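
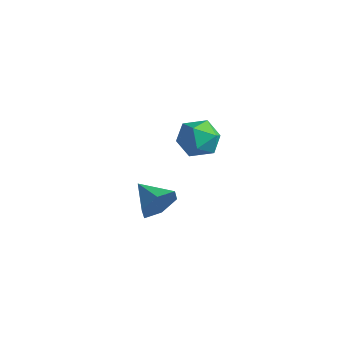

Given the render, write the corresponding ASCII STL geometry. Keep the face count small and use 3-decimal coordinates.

solid 
facet normal 0.926 0.019 -0.378
outer loop
vertex 2.183 -2.797 2.538
vertex 1.946 -2.53 1.971
vertex 2.143 -2.132 2.473
endloop
endfacet
facet normal -0.120 0.089 0.989
outer loop
vertex 2.183 -2.797 2.538
vertex 2.143 -2.132 2.473
vertex 0.974 -2.55 2.369
endloop
endfacet
facet normal 0.926 0.019 -0.378
outer loop
vertex 2.143 -2.132 2.473
vertex 1.946 -2.53 1.971
vertex 1.906 -1.864 1.906
endloop
endfacet
facet normal -0.329 0.793 0.512
outer loop
vertex 2.143 -2.132 2.473
vertex 1.906 -1.864 1.906
vertex 0.974 -2.55 2.369
endloop
endfacet
facet normal 0.925 0.019 -0.379
outer loop
vertex 1.906 -1.864 1.906
vertex 1.946 -2.53 1.971
vertex 1.709 -2.263 1.405
endloop
endfacet
facet normal -0.657 0.694 -0.294
outer loop
vertex 1.906 -1.864 1.906
vertex 1.709 -2.263 1.405
vertex 0.974 -2.55 2.369
endloop
endfacet
facet normal 0.925 0.019 -0.379
outer loop
vertex 1.709 -2.263 1.405
vertex 1.946 -2.53 1.971
vertex 1.749 -2.928 1.47
endloop
endfacet
facet normal -0.775 -0.107 -0.623
outer loop
vertex 1.709 -2.263 1.405
vertex 1.749 -2.928 1.47
vertex 0.974 -2.55 2.369
endloop
endfacet
facet normal 0.925 0.019 -0.379
outer loop
vertex 1.749 -2.928 1.47
vertex 1.946 -2.53 1.971
vertex 1.986 -3.196 2.036
endloop
endfacet
facet normal -0.566 -0.811 -0.147
outer loop
vertex 1.749 -2.928 1.47
vertex 1.986 -3.196 2.036
vertex 0.974 -2.55 2.369
endloop
endfacet
facet normal 0.926 0.019 -0.378
outer loop
vertex 1.986 -3.196 2.036
vertex 1.946 -2.53 1.971
vertex 2.183 -2.797 2.538
endloop
endfacet
facet normal -0.238 -0.713 0.660
outer loop
vertex 1.986 -3.196 2.036
vertex 2.183 -2.797 2.538
vertex 0.974 -2.55 2.369
endloop
endfacet
facet normal -0.994 0.090 0.056
outer loop
vertex -1.268 0.845 1.752
vertex -1.22 0.895 2.526
vertex -1.186 1.54 2.092
endloop
endfacet
facet normal -0.748 0.361 -0.557
outer loop
vertex -1.268 0.845 1.752
vertex -1.186 1.54 2.092
vertex -0.786 1.373 1.446
endloop
endfacet
facet normal -0.402 -0.156 -0.902
outer loop
vertex -1.268 0.845 1.752
vertex -0.786 1.373 1.446
vertex -0.573 0.626 1.48
endloop
endfacet
facet normal -0.433 -0.747 -0.505
outer loop
vertex -1.268 0.845 1.752
vertex -0.573 0.626 1.48
vertex -0.841 0.33 2.148
endloop
endfacet
facet normal -0.799 -0.595 0.088
outer loop
vertex -1.268 0.845 1.752
vertex -0.841 0.33 2.148
vertex -1.22 0.895 2.526
endloop
endfacet
facet normal -0.278 0.874 -0.398
outer loop
vertex -0.786 1.373 1.446
vertex -1.186 1.54 2.092
vertex -0.439 1.75 2.032
endloop
endfacet
facet normal -0.676 0.436 0.594
outer loop
vertex -1.186 1.54 2.092
vertex -1.22 0.895 2.526
vertex -0.707 1.454 2.7
endloop
endfacet
facet normal -0.359 -0.673 0.646
outer loop
vertex -1.22 0.895 2.526
vertex -0.841 0.33 2.148
vertex -0.494 0.707 2.734
endloop
endfacet
facet normal 0.233 -0.920 -0.314
outer loop
vertex -0.841 0.33 2.148
vertex -0.573 0.626 1.48
vertex -0.094 0.54 2.088
endloop
endfacet
facet normal 0.284 0.037 -0.958
outer loop
vertex -0.573 0.626 1.48
vertex -0.786 1.373 1.446
vertex -0.06 1.185 1.654
endloop
endfacet
facet normal 0.433 0.747 0.505
outer loop
vertex -0.012 1.235 2.428
vertex -0.439 1.75 2.032
vertex -0.707 1.454 2.7
endloop
endfacet
facet normal 0.402 0.156 0.902
outer loop
vertex -0.012 1.235 2.428
vertex -0.707 1.454 2.7
vertex -0.494 0.707 2.734
endloop
endfacet
facet normal 0.748 -0.361 0.557
outer loop
vertex -0.012 1.235 2.428
vertex -0.494 0.707 2.734
vertex -0.094 0.54 2.088
endloop
endfacet
facet normal 0.994 -0.090 -0.056
outer loop
vertex -0.012 1.235 2.428
vertex -0.094 0.54 2.088
vertex -0.06 1.185 1.654
endloop
endfacet
facet normal 0.799 0.595 -0.088
outer loop
vertex -0.012 1.235 2.428
vertex -0.06 1.185 1.654
vertex -0.439 1.75 2.032
endloop
endfacet
facet normal -0.233 0.920 0.314
outer loop
vertex -0.707 1.454 2.7
vertex -0.439 1.75 2.032
vertex -1.186 1.54 2.092
endloop
endfacet
facet normal -0.284 -0.037 0.958
outer loop
vertex -0.494 0.707 2.734
vertex -0.707 1.454 2.7
vertex -1.22 0.895 2.526
endloop
endfacet
facet normal 0.278 -0.874 0.398
outer loop
vertex -0.094 0.54 2.088
vertex -0.494 0.707 2.734
vertex -0.841 0.33 2.148
endloop
endfacet
facet normal 0.676 -0.436 -0.594
outer loop
vertex -0.06 1.185 1.654
vertex -0.094 0.54 2.088
vertex -0.573 0.626 1.48
endloop
endfacet
facet normal 0.359 0.673 -0.646
outer loop
vertex -0.439 1.75 2.032
vertex -0.06 1.185 1.654
vertex -0.786 1.373 1.446
endloop
endfacet

endsolid


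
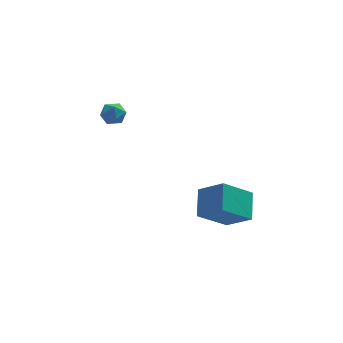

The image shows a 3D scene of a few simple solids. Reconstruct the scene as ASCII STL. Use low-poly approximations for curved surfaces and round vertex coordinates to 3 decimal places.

solid 
facet normal -0.736 -0.316 0.599
outer loop
vertex 2.173 -2.261 2.069
vertex 1.098 -1.479 1.161
vertex 1.993 -3.565 1.159
endloop
endfacet
facet normal 0.668 -0.486 0.564
outer loop
vertex 3.442 -2.941 -0.021
vertex 2.173 -2.261 2.069
vertex 1.993 -3.565 1.159
endloop
endfacet
facet normal -0.736 -0.316 0.599
outer loop
vertex 1.993 -3.565 1.159
vertex 1.098 -1.479 1.161
vertex 0.918 -2.782 0.251
endloop
endfacet
facet normal -0.113 -0.815 -0.569
outer loop
vertex 0.918 -2.782 0.251
vertex 3.442 -2.941 -0.021
vertex 1.993 -3.565 1.159
endloop
endfacet
facet normal 0.112 0.815 0.569
outer loop
vertex 2.173 -2.261 2.069
vertex 2.547 -0.855 -0.019
vertex 1.098 -1.479 1.161
endloop
endfacet
facet normal 0.668 -0.486 0.564
outer loop
vertex 3.622 -1.638 0.889
vertex 2.173 -2.261 2.069
vertex 3.442 -2.941 -0.021
endloop
endfacet
facet normal 0.113 0.815 0.569
outer loop
vertex 3.622 -1.638 0.889
vertex 2.547 -0.855 -0.019
vertex 2.173 -2.261 2.069
endloop
endfacet
facet normal -0.668 0.486 -0.564
outer loop
vertex 1.098 -1.479 1.161
vertex 2.547 -0.855 -0.019
vertex 0.918 -2.782 0.251
endloop
endfacet
facet normal -0.113 -0.815 -0.569
outer loop
vertex 2.367 -2.159 -0.929
vertex 3.442 -2.941 -0.021
vertex 0.918 -2.782 0.251
endloop
endfacet
facet normal -0.668 0.486 -0.564
outer loop
vertex 0.918 -2.782 0.251
vertex 2.547 -0.855 -0.019
vertex 2.367 -2.159 -0.929
endloop
endfacet
facet normal 0.736 0.316 -0.599
outer loop
vertex 2.367 -2.159 -0.929
vertex 3.622 -1.638 0.889
vertex 3.442 -2.941 -0.021
endloop
endfacet
facet normal 0.736 0.316 -0.599
outer loop
vertex 2.547 -0.855 -0.019
vertex 3.622 -1.638 0.889
vertex 2.367 -2.159 -0.929
endloop
endfacet
facet normal -0.531 -0.182 0.827
outer loop
vertex -2.919 3.977 3.79
vertex -3.068 3.31 3.548
vertex -2.477 3.426 3.953
endloop
endfacet
facet normal -0.004 0.281 0.960
outer loop
vertex -2.919 3.977 3.79
vertex -2.477 3.426 3.953
vertex -2.2 4.069 3.766
endloop
endfacet
facet normal -0.090 0.844 0.529
outer loop
vertex -2.919 3.977 3.79
vertex -2.2 4.069 3.766
vertex -2.619 4.351 3.245
endloop
endfacet
facet normal -0.671 0.730 0.132
outer loop
vertex -2.919 3.977 3.79
vertex -2.619 4.351 3.245
vertex -3.156 3.882 3.111
endloop
endfacet
facet normal -0.944 0.096 0.316
outer loop
vertex -2.919 3.977 3.79
vertex -3.156 3.882 3.111
vertex -3.068 3.31 3.548
endloop
endfacet
facet normal 0.613 -0.035 0.789
outer loop
vertex -2.2 4.069 3.766
vertex -2.477 3.426 3.953
vertex -1.904 3.458 3.509
endloop
endfacet
facet normal -0.241 -0.781 0.576
outer loop
vertex -2.477 3.426 3.953
vertex -3.068 3.31 3.548
vertex -2.441 2.989 3.375
endloop
endfacet
facet normal -0.908 -0.333 -0.253
outer loop
vertex -3.068 3.31 3.548
vertex -3.156 3.882 3.111
vertex -2.86 3.271 2.854
endloop
endfacet
facet normal -0.466 0.691 -0.552
outer loop
vertex -3.156 3.882 3.111
vertex -2.619 4.351 3.245
vertex -2.583 3.914 2.667
endloop
endfacet
facet normal 0.474 0.876 0.093
outer loop
vertex -2.619 4.351 3.245
vertex -2.2 4.069 3.766
vertex -1.992 4.03 3.072
endloop
endfacet
facet normal 0.671 -0.730 -0.132
outer loop
vertex -2.141 3.363 2.83
vertex -1.904 3.458 3.509
vertex -2.441 2.989 3.375
endloop
endfacet
facet normal 0.090 -0.844 -0.529
outer loop
vertex -2.141 3.363 2.83
vertex -2.441 2.989 3.375
vertex -2.86 3.271 2.854
endloop
endfacet
facet normal 0.004 -0.281 -0.960
outer loop
vertex -2.141 3.363 2.83
vertex -2.86 3.271 2.854
vertex -2.583 3.914 2.667
endloop
endfacet
facet normal 0.531 0.182 -0.827
outer loop
vertex -2.141 3.363 2.83
vertex -2.583 3.914 2.667
vertex -1.992 4.03 3.072
endloop
endfacet
facet normal 0.944 -0.096 -0.316
outer loop
vertex -2.141 3.363 2.83
vertex -1.992 4.03 3.072
vertex -1.904 3.458 3.509
endloop
endfacet
facet normal 0.466 -0.691 0.552
outer loop
vertex -2.441 2.989 3.375
vertex -1.904 3.458 3.509
vertex -2.477 3.426 3.953
endloop
endfacet
facet normal -0.474 -0.876 -0.093
outer loop
vertex -2.86 3.271 2.854
vertex -2.441 2.989 3.375
vertex -3.068 3.31 3.548
endloop
endfacet
facet normal -0.613 0.035 -0.789
outer loop
vertex -2.583 3.914 2.667
vertex -2.86 3.271 2.854
vertex -3.156 3.882 3.111
endloop
endfacet
facet normal 0.241 0.781 -0.576
outer loop
vertex -1.992 4.03 3.072
vertex -2.583 3.914 2.667
vertex -2.619 4.351 3.245
endloop
endfacet
facet normal 0.908 0.333 0.253
outer loop
vertex -1.904 3.458 3.509
vertex -1.992 4.03 3.072
vertex -2.2 4.069 3.766
endloop
endfacet

endsolid


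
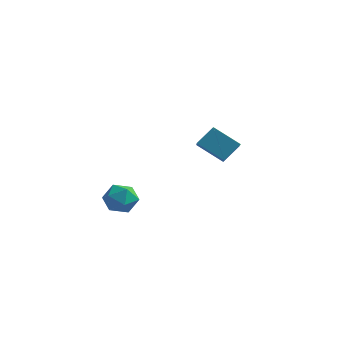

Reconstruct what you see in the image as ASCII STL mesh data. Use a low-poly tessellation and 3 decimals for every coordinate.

solid 
facet normal -0.887 0.263 -0.380
outer loop
vertex -1.272 -3.828 0.624
vertex -1.779 -4.287 1.49
vertex -1.479 -3.226 1.525
endloop
endfacet
facet normal -0.379 0.727 -0.573
outer loop
vertex -1.272 -3.828 0.624
vertex -1.479 -3.226 1.525
vertex -0.509 -3.128 1.007
endloop
endfacet
facet normal 0.127 0.366 -0.922
outer loop
vertex -1.272 -3.828 0.624
vertex -0.509 -3.128 1.007
vertex -0.21 -4.129 0.651
endloop
endfacet
facet normal -0.067 -0.321 -0.945
outer loop
vertex -1.272 -3.828 0.624
vertex -0.21 -4.129 0.651
vertex -0.995 -4.846 0.95
endloop
endfacet
facet normal -0.694 -0.384 -0.610
outer loop
vertex -1.272 -3.828 0.624
vertex -0.995 -4.846 0.95
vertex -1.779 -4.287 1.49
endloop
endfacet
facet normal -0.090 0.996 0.021
outer loop
vertex -0.509 -3.128 1.007
vertex -1.479 -3.226 1.525
vertex -0.545 -3.154 2.11
endloop
endfacet
facet normal -0.910 0.246 0.333
outer loop
vertex -1.479 -3.226 1.525
vertex -1.779 -4.287 1.49
vertex -1.33 -3.871 2.409
endloop
endfacet
facet normal -0.598 -0.801 -0.038
outer loop
vertex -1.779 -4.287 1.49
vertex -0.995 -4.846 0.95
vertex -1.031 -4.872 2.053
endloop
endfacet
facet normal 0.417 -0.699 -0.580
outer loop
vertex -0.995 -4.846 0.95
vertex -0.21 -4.129 0.651
vertex -0.061 -4.774 1.535
endloop
endfacet
facet normal 0.731 0.412 -0.544
outer loop
vertex -0.21 -4.129 0.651
vertex -0.509 -3.128 1.007
vertex 0.239 -3.713 1.57
endloop
endfacet
facet normal 0.067 0.321 0.945
outer loop
vertex -0.268 -4.172 2.436
vertex -0.545 -3.154 2.11
vertex -1.33 -3.871 2.409
endloop
endfacet
facet normal -0.127 -0.366 0.922
outer loop
vertex -0.268 -4.172 2.436
vertex -1.33 -3.871 2.409
vertex -1.031 -4.872 2.053
endloop
endfacet
facet normal 0.379 -0.727 0.573
outer loop
vertex -0.268 -4.172 2.436
vertex -1.031 -4.872 2.053
vertex -0.061 -4.774 1.535
endloop
endfacet
facet normal 0.887 -0.263 0.380
outer loop
vertex -0.268 -4.172 2.436
vertex -0.061 -4.774 1.535
vertex 0.239 -3.713 1.57
endloop
endfacet
facet normal 0.694 0.384 0.610
outer loop
vertex -0.268 -4.172 2.436
vertex 0.239 -3.713 1.57
vertex -0.545 -3.154 2.11
endloop
endfacet
facet normal -0.417 0.699 0.580
outer loop
vertex -1.33 -3.871 2.409
vertex -0.545 -3.154 2.11
vertex -1.479 -3.226 1.525
endloop
endfacet
facet normal -0.731 -0.412 0.544
outer loop
vertex -1.031 -4.872 2.053
vertex -1.33 -3.871 2.409
vertex -1.779 -4.287 1.49
endloop
endfacet
facet normal 0.090 -0.996 -0.021
outer loop
vertex -0.061 -4.774 1.535
vertex -1.031 -4.872 2.053
vertex -0.995 -4.846 0.95
endloop
endfacet
facet normal 0.910 -0.246 -0.333
outer loop
vertex 0.239 -3.713 1.57
vertex -0.061 -4.774 1.535
vertex -0.21 -4.129 0.651
endloop
endfacet
facet normal 0.598 0.801 0.038
outer loop
vertex -0.545 -3.154 2.11
vertex 0.239 -3.713 1.57
vertex -0.509 -3.128 1.007
endloop
endfacet
facet normal -0.373 -0.624 -0.687
outer loop
vertex 2.357 2.185 2.7
vertex 0.73 1.945 3.802
vertex 1.591 3.559 1.868
endloop
endfacet
facet normal 0.822 0.121 -0.556
outer loop
vertex 2.15 4.495 2.898
vertex 2.357 2.185 2.7
vertex 1.591 3.559 1.868
endloop
endfacet
facet normal -0.373 -0.624 -0.687
outer loop
vertex 1.591 3.559 1.868
vertex 0.73 1.945 3.802
vertex -0.037 3.319 2.97
endloop
endfacet
facet normal -0.430 0.772 -0.468
outer loop
vertex -0.037 3.319 2.97
vertex 2.15 4.495 2.898
vertex 1.591 3.559 1.868
endloop
endfacet
facet normal 0.431 -0.772 0.468
outer loop
vertex 2.357 2.185 2.7
vertex 1.289 2.881 4.832
vertex 0.73 1.945 3.802
endloop
endfacet
facet normal 0.822 0.121 -0.557
outer loop
vertex 2.917 3.121 3.73
vertex 2.357 2.185 2.7
vertex 2.15 4.495 2.898
endloop
endfacet
facet normal 0.430 -0.772 0.468
outer loop
vertex 2.917 3.121 3.73
vertex 1.289 2.881 4.832
vertex 2.357 2.185 2.7
endloop
endfacet
facet normal -0.822 -0.122 0.557
outer loop
vertex 0.73 1.945 3.802
vertex 1.289 2.881 4.832
vertex -0.037 3.319 2.97
endloop
endfacet
facet normal -0.431 0.772 -0.468
outer loop
vertex 0.523 4.255 4.0
vertex 2.15 4.495 2.898
vertex -0.037 3.319 2.97
endloop
endfacet
facet normal -0.822 -0.121 0.557
outer loop
vertex -0.037 3.319 2.97
vertex 1.289 2.881 4.832
vertex 0.523 4.255 4.0
endloop
endfacet
facet normal 0.373 0.624 0.687
outer loop
vertex 0.523 4.255 4.0
vertex 2.917 3.121 3.73
vertex 2.15 4.495 2.898
endloop
endfacet
facet normal 0.373 0.624 0.687
outer loop
vertex 1.289 2.881 4.832
vertex 2.917 3.121 3.73
vertex 0.523 4.255 4.0
endloop
endfacet

endsolid


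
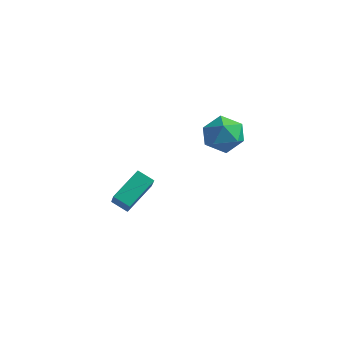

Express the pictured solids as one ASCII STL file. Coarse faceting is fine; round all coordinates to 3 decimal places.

solid 
facet normal -0.964 -0.249 -0.095
outer loop
vertex 2.681 -2.598 2.766
vertex 2.981 -3.557 2.235
vertex 2.866 -3.545 3.365
endloop
endfacet
facet normal -0.858 0.144 0.493
outer loop
vertex 2.681 -2.598 2.766
vertex 2.866 -3.545 3.365
vertex 3.252 -2.547 3.746
endloop
endfacet
facet normal -0.572 0.766 0.293
outer loop
vertex 2.681 -2.598 2.766
vertex 3.252 -2.547 3.746
vertex 3.604 -1.942 2.852
endloop
endfacet
facet normal -0.500 0.759 -0.417
outer loop
vertex 2.681 -2.598 2.766
vertex 3.604 -1.942 2.852
vertex 3.436 -2.566 1.918
endloop
endfacet
facet normal -0.743 0.131 -0.656
outer loop
vertex 2.681 -2.598 2.766
vertex 3.436 -2.566 1.918
vertex 2.981 -3.557 2.235
endloop
endfacet
facet normal -0.384 -0.196 0.902
outer loop
vertex 3.252 -2.547 3.746
vertex 2.866 -3.545 3.365
vertex 3.904 -3.474 3.822
endloop
endfacet
facet normal -0.554 -0.831 -0.048
outer loop
vertex 2.866 -3.545 3.365
vertex 2.981 -3.557 2.235
vertex 3.736 -4.098 2.888
endloop
endfacet
facet normal -0.196 -0.216 -0.957
outer loop
vertex 2.981 -3.557 2.235
vertex 3.436 -2.566 1.918
vertex 4.088 -3.493 1.994
endloop
endfacet
facet normal 0.196 0.799 -0.569
outer loop
vertex 3.436 -2.566 1.918
vertex 3.604 -1.942 2.852
vertex 4.474 -2.495 2.375
endloop
endfacet
facet normal 0.079 0.811 0.580
outer loop
vertex 3.604 -1.942 2.852
vertex 3.252 -2.547 3.746
vertex 4.359 -2.483 3.505
endloop
endfacet
facet normal 0.500 -0.759 0.417
outer loop
vertex 4.659 -3.442 2.974
vertex 3.904 -3.474 3.822
vertex 3.736 -4.098 2.888
endloop
endfacet
facet normal 0.572 -0.766 -0.293
outer loop
vertex 4.659 -3.442 2.974
vertex 3.736 -4.098 2.888
vertex 4.088 -3.493 1.994
endloop
endfacet
facet normal 0.858 -0.144 -0.493
outer loop
vertex 4.659 -3.442 2.974
vertex 4.088 -3.493 1.994
vertex 4.474 -2.495 2.375
endloop
endfacet
facet normal 0.964 0.249 0.095
outer loop
vertex 4.659 -3.442 2.974
vertex 4.474 -2.495 2.375
vertex 4.359 -2.483 3.505
endloop
endfacet
facet normal 0.743 -0.131 0.656
outer loop
vertex 4.659 -3.442 2.974
vertex 4.359 -2.483 3.505
vertex 3.904 -3.474 3.822
endloop
endfacet
facet normal -0.196 -0.799 0.569
outer loop
vertex 3.736 -4.098 2.888
vertex 3.904 -3.474 3.822
vertex 2.866 -3.545 3.365
endloop
endfacet
facet normal -0.079 -0.811 -0.580
outer loop
vertex 4.088 -3.493 1.994
vertex 3.736 -4.098 2.888
vertex 2.981 -3.557 2.235
endloop
endfacet
facet normal 0.384 0.196 -0.902
outer loop
vertex 4.474 -2.495 2.375
vertex 4.088 -3.493 1.994
vertex 3.436 -2.566 1.918
endloop
endfacet
facet normal 0.554 0.831 0.048
outer loop
vertex 4.359 -2.483 3.505
vertex 4.474 -2.495 2.375
vertex 3.604 -1.942 2.852
endloop
endfacet
facet normal 0.196 0.216 0.957
outer loop
vertex 3.904 -3.474 3.822
vertex 4.359 -2.483 3.505
vertex 3.252 -2.547 3.746
endloop
endfacet
facet normal -0.893 -0.057 0.446
outer loop
vertex -1.476 -4.584 -2.527
vertex -1.098 -2.902 -1.555
vertex -2.135 -3.736 -3.74
endloop
endfacet
facet normal -0.190 -0.850 -0.491
outer loop
vertex -1.242 -3.678 -4.185
vertex -1.476 -4.584 -2.527
vertex -2.135 -3.736 -3.74
endloop
endfacet
facet normal -0.893 -0.058 0.446
outer loop
vertex -2.135 -3.736 -3.74
vertex -1.098 -2.902 -1.555
vertex -1.758 -2.053 -2.767
endloop
endfacet
facet normal -0.407 0.524 -0.748
outer loop
vertex -1.758 -2.053 -2.767
vertex -1.242 -3.678 -4.185
vertex -2.135 -3.736 -3.74
endloop
endfacet
facet normal 0.407 -0.524 0.748
outer loop
vertex -1.476 -4.584 -2.527
vertex -0.205 -2.844 -2.0
vertex -1.098 -2.902 -1.555
endloop
endfacet
facet normal -0.191 -0.850 -0.491
outer loop
vertex -0.582 -4.527 -2.973
vertex -1.476 -4.584 -2.527
vertex -1.242 -3.678 -4.185
endloop
endfacet
facet normal 0.407 -0.524 0.748
outer loop
vertex -0.582 -4.527 -2.973
vertex -0.205 -2.844 -2.0
vertex -1.476 -4.584 -2.527
endloop
endfacet
facet normal 0.190 0.850 0.492
outer loop
vertex -1.098 -2.902 -1.555
vertex -0.205 -2.844 -2.0
vertex -1.758 -2.053 -2.767
endloop
endfacet
facet normal -0.407 0.524 -0.748
outer loop
vertex -0.864 -1.996 -3.213
vertex -1.242 -3.678 -4.185
vertex -1.758 -2.053 -2.767
endloop
endfacet
facet normal 0.191 0.850 0.491
outer loop
vertex -1.758 -2.053 -2.767
vertex -0.205 -2.844 -2.0
vertex -0.864 -1.996 -3.213
endloop
endfacet
facet normal 0.893 0.057 -0.446
outer loop
vertex -0.864 -1.996 -3.213
vertex -0.582 -4.527 -2.973
vertex -1.242 -3.678 -4.185
endloop
endfacet
facet normal 0.894 0.057 -0.445
outer loop
vertex -0.205 -2.844 -2.0
vertex -0.582 -4.527 -2.973
vertex -0.864 -1.996 -3.213
endloop
endfacet

endsolid


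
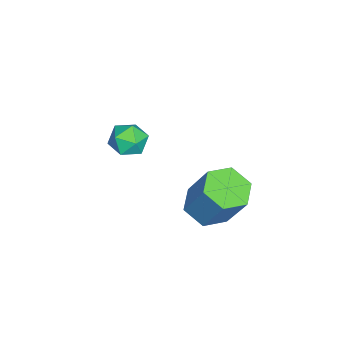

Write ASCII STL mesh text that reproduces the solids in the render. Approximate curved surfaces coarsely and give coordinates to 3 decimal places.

solid 
facet normal -0.265 -0.406 -0.875
outer loop
vertex 4.074 -0.021 0.473
vertex 3.445 0.763 0.3
vertex 4.414 0.808 -0.015
endloop
endfacet
facet normal 0.905 -0.418 -0.080
outer loop
vertex 4.074 -0.021 0.473
vertex 4.414 0.808 -0.015
vertex 4.644 0.852 2.354
endloop
endfacet
facet normal 0.905 -0.418 -0.080
outer loop
vertex 4.644 0.852 2.354
vertex 4.414 0.808 -0.015
vertex 4.984 1.681 1.866
endloop
endfacet
facet normal 0.265 0.406 0.875
outer loop
vertex 4.644 0.852 2.354
vertex 4.984 1.681 1.866
vertex 4.015 1.637 2.18
endloop
endfacet
facet normal -0.265 -0.406 -0.875
outer loop
vertex 4.414 0.808 -0.015
vertex 3.445 0.763 0.3
vertex 3.786 1.592 -0.188
endloop
endfacet
facet normal 0.742 0.494 -0.454
outer loop
vertex 4.414 0.808 -0.015
vertex 3.786 1.592 -0.188
vertex 4.984 1.681 1.866
endloop
endfacet
facet normal 0.742 0.493 -0.454
outer loop
vertex 4.984 1.681 1.866
vertex 3.786 1.592 -0.188
vertex 4.356 2.465 1.692
endloop
endfacet
facet normal 0.265 0.406 0.874
outer loop
vertex 4.984 1.681 1.866
vertex 4.356 2.465 1.692
vertex 4.015 1.637 2.18
endloop
endfacet
facet normal -0.265 -0.406 -0.875
outer loop
vertex 3.786 1.592 -0.188
vertex 3.445 0.763 0.3
vertex 2.816 1.548 0.126
endloop
endfacet
facet normal -0.163 0.913 -0.375
outer loop
vertex 3.786 1.592 -0.188
vertex 2.816 1.548 0.126
vertex 4.356 2.465 1.692
endloop
endfacet
facet normal -0.163 0.913 -0.374
outer loop
vertex 4.356 2.465 1.692
vertex 2.816 1.548 0.126
vertex 3.386 2.421 2.007
endloop
endfacet
facet normal 0.266 0.406 0.874
outer loop
vertex 4.356 2.465 1.692
vertex 3.386 2.421 2.007
vertex 4.015 1.637 2.18
endloop
endfacet
facet normal -0.265 -0.406 -0.875
outer loop
vertex 2.816 1.548 0.126
vertex 3.445 0.763 0.3
vertex 2.476 0.719 0.614
endloop
endfacet
facet normal -0.905 0.418 0.080
outer loop
vertex 2.816 1.548 0.126
vertex 2.476 0.719 0.614
vertex 3.386 2.421 2.007
endloop
endfacet
facet normal -0.905 0.418 0.080
outer loop
vertex 3.386 2.421 2.007
vertex 2.476 0.719 0.614
vertex 3.046 1.592 2.495
endloop
endfacet
facet normal 0.265 0.406 0.875
outer loop
vertex 3.386 2.421 2.007
vertex 3.046 1.592 2.495
vertex 4.015 1.637 2.18
endloop
endfacet
facet normal -0.265 -0.406 -0.874
outer loop
vertex 2.476 0.719 0.614
vertex 3.445 0.763 0.3
vertex 3.104 -0.065 0.788
endloop
endfacet
facet normal -0.742 -0.494 0.454
outer loop
vertex 2.476 0.719 0.614
vertex 3.104 -0.065 0.788
vertex 3.046 1.592 2.495
endloop
endfacet
facet normal -0.742 -0.494 0.454
outer loop
vertex 3.046 1.592 2.495
vertex 3.104 -0.065 0.788
vertex 3.674 0.808 2.668
endloop
endfacet
facet normal 0.265 0.406 0.875
outer loop
vertex 3.046 1.592 2.495
vertex 3.674 0.808 2.668
vertex 4.015 1.637 2.18
endloop
endfacet
facet normal -0.266 -0.406 -0.874
outer loop
vertex 3.104 -0.065 0.788
vertex 3.445 0.763 0.3
vertex 4.074 -0.021 0.473
endloop
endfacet
facet normal 0.163 -0.913 0.374
outer loop
vertex 3.104 -0.065 0.788
vertex 4.074 -0.021 0.473
vertex 3.674 0.808 2.668
endloop
endfacet
facet normal 0.163 -0.913 0.374
outer loop
vertex 3.674 0.808 2.668
vertex 4.074 -0.021 0.473
vertex 4.644 0.852 2.354
endloop
endfacet
facet normal 0.265 0.406 0.875
outer loop
vertex 3.674 0.808 2.668
vertex 4.644 0.852 2.354
vertex 4.015 1.637 2.18
endloop
endfacet
facet normal -0.573 0.520 0.633
outer loop
vertex -0.192 -2.409 0.527
vertex -0.765 -3.093 0.57
vertex -0.084 -3.044 1.146
endloop
endfacet
facet normal 0.112 0.703 0.702
outer loop
vertex -0.192 -2.409 0.527
vertex -0.084 -3.044 1.146
vertex 0.625 -2.721 0.709
endloop
endfacet
facet normal 0.343 0.937 0.068
outer loop
vertex -0.192 -2.409 0.527
vertex 0.625 -2.721 0.709
vertex 0.382 -2.571 -0.138
endloop
endfacet
facet normal -0.201 0.898 -0.392
outer loop
vertex -0.192 -2.409 0.527
vertex 0.382 -2.571 -0.138
vertex -0.477 -2.801 -0.224
endloop
endfacet
facet normal -0.767 0.640 -0.043
outer loop
vertex -0.192 -2.409 0.527
vertex -0.477 -2.801 -0.224
vertex -0.765 -3.093 0.57
endloop
endfacet
facet normal 0.482 0.116 0.868
outer loop
vertex 0.625 -2.721 0.709
vertex -0.084 -3.044 1.146
vertex 0.557 -3.599 0.864
endloop
endfacet
facet normal -0.628 -0.181 0.757
outer loop
vertex -0.084 -3.044 1.146
vertex -0.765 -3.093 0.57
vertex -0.302 -3.829 0.778
endloop
endfacet
facet normal -0.942 0.014 -0.337
outer loop
vertex -0.765 -3.093 0.57
vertex -0.477 -2.801 -0.224
vertex -0.545 -3.679 -0.069
endloop
endfacet
facet normal -0.025 0.430 -0.903
outer loop
vertex -0.477 -2.801 -0.224
vertex 0.382 -2.571 -0.138
vertex 0.164 -3.356 -0.506
endloop
endfacet
facet normal 0.855 0.493 -0.158
outer loop
vertex 0.382 -2.571 -0.138
vertex 0.625 -2.721 0.709
vertex 0.845 -3.307 0.07
endloop
endfacet
facet normal 0.201 -0.898 0.392
outer loop
vertex 0.272 -3.991 0.113
vertex 0.557 -3.599 0.864
vertex -0.302 -3.829 0.778
endloop
endfacet
facet normal -0.343 -0.937 -0.068
outer loop
vertex 0.272 -3.991 0.113
vertex -0.302 -3.829 0.778
vertex -0.545 -3.679 -0.069
endloop
endfacet
facet normal -0.112 -0.703 -0.702
outer loop
vertex 0.272 -3.991 0.113
vertex -0.545 -3.679 -0.069
vertex 0.164 -3.356 -0.506
endloop
endfacet
facet normal 0.573 -0.520 -0.633
outer loop
vertex 0.272 -3.991 0.113
vertex 0.164 -3.356 -0.506
vertex 0.845 -3.307 0.07
endloop
endfacet
facet normal 0.767 -0.640 0.043
outer loop
vertex 0.272 -3.991 0.113
vertex 0.845 -3.307 0.07
vertex 0.557 -3.599 0.864
endloop
endfacet
facet normal 0.025 -0.430 0.903
outer loop
vertex -0.302 -3.829 0.778
vertex 0.557 -3.599 0.864
vertex -0.084 -3.044 1.146
endloop
endfacet
facet normal -0.855 -0.493 0.158
outer loop
vertex -0.545 -3.679 -0.069
vertex -0.302 -3.829 0.778
vertex -0.765 -3.093 0.57
endloop
endfacet
facet normal -0.482 -0.116 -0.868
outer loop
vertex 0.164 -3.356 -0.506
vertex -0.545 -3.679 -0.069
vertex -0.477 -2.801 -0.224
endloop
endfacet
facet normal 0.628 0.181 -0.757
outer loop
vertex 0.845 -3.307 0.07
vertex 0.164 -3.356 -0.506
vertex 0.382 -2.571 -0.138
endloop
endfacet
facet normal 0.942 -0.014 0.337
outer loop
vertex 0.557 -3.599 0.864
vertex 0.845 -3.307 0.07
vertex 0.625 -2.721 0.709
endloop
endfacet

endsolid


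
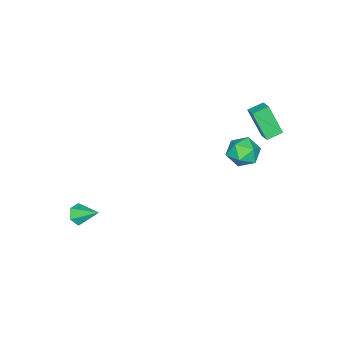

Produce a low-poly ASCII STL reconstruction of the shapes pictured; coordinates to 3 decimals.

solid 
facet normal -0.162 0.973 0.167
outer loop
vertex -1.268 4.324 1.72
vertex -2.191 4.102 2.121
vertex -1.36 4.136 2.729
endloop
endfacet
facet normal 0.534 0.821 0.202
outer loop
vertex -1.268 4.324 1.72
vertex -1.36 4.136 2.729
vertex -0.564 3.748 2.202
endloop
endfacet
facet normal 0.729 0.537 -0.423
outer loop
vertex -1.268 4.324 1.72
vertex -0.564 3.748 2.202
vertex -0.903 3.473 1.269
endloop
endfacet
facet normal 0.154 0.513 -0.844
outer loop
vertex -1.268 4.324 1.72
vertex -0.903 3.473 1.269
vertex -1.909 3.692 1.219
endloop
endfacet
facet normal -0.397 0.783 -0.480
outer loop
vertex -1.268 4.324 1.72
vertex -1.909 3.692 1.219
vertex -2.191 4.102 2.121
endloop
endfacet
facet normal 0.627 0.326 0.707
outer loop
vertex -0.564 3.748 2.202
vertex -1.36 4.136 2.729
vertex -1.051 3.168 2.901
endloop
endfacet
facet normal -0.500 0.571 0.651
outer loop
vertex -1.36 4.136 2.729
vertex -2.191 4.102 2.121
vertex -2.057 3.387 2.851
endloop
endfacet
facet normal -0.880 0.263 -0.395
outer loop
vertex -2.191 4.102 2.121
vertex -1.909 3.692 1.219
vertex -2.396 3.112 1.918
endloop
endfacet
facet normal 0.012 -0.171 -0.985
outer loop
vertex -1.909 3.692 1.219
vertex -0.903 3.473 1.269
vertex -1.6 2.724 1.391
endloop
endfacet
facet normal 0.943 -0.133 -0.304
outer loop
vertex -0.903 3.473 1.269
vertex -0.564 3.748 2.202
vertex -0.769 2.758 1.999
endloop
endfacet
facet normal -0.154 -0.513 0.844
outer loop
vertex -1.692 2.536 2.4
vertex -1.051 3.168 2.901
vertex -2.057 3.387 2.851
endloop
endfacet
facet normal -0.729 -0.537 0.423
outer loop
vertex -1.692 2.536 2.4
vertex -2.057 3.387 2.851
vertex -2.396 3.112 1.918
endloop
endfacet
facet normal -0.534 -0.821 -0.202
outer loop
vertex -1.692 2.536 2.4
vertex -2.396 3.112 1.918
vertex -1.6 2.724 1.391
endloop
endfacet
facet normal 0.162 -0.973 -0.167
outer loop
vertex -1.692 2.536 2.4
vertex -1.6 2.724 1.391
vertex -0.769 2.758 1.999
endloop
endfacet
facet normal 0.397 -0.783 0.480
outer loop
vertex -1.692 2.536 2.4
vertex -0.769 2.758 1.999
vertex -1.051 3.168 2.901
endloop
endfacet
facet normal -0.012 0.171 0.985
outer loop
vertex -2.057 3.387 2.851
vertex -1.051 3.168 2.901
vertex -1.36 4.136 2.729
endloop
endfacet
facet normal -0.943 0.133 0.304
outer loop
vertex -2.396 3.112 1.918
vertex -2.057 3.387 2.851
vertex -2.191 4.102 2.121
endloop
endfacet
facet normal -0.627 -0.326 -0.707
outer loop
vertex -1.6 2.724 1.391
vertex -2.396 3.112 1.918
vertex -1.909 3.692 1.219
endloop
endfacet
facet normal 0.500 -0.571 -0.651
outer loop
vertex -0.769 2.758 1.999
vertex -1.6 2.724 1.391
vertex -0.903 3.473 1.269
endloop
endfacet
facet normal 0.880 -0.263 0.395
outer loop
vertex -1.051 3.168 2.901
vertex -0.769 2.758 1.999
vertex -0.564 3.748 2.202
endloop
endfacet
facet normal 0.030 -0.838 -0.544
outer loop
vertex 3.883 -3.747 -4.003
vertex 3.425 -4.061 -3.545
vertex 3.174 -3.7 -4.115
endloop
endfacet
facet normal 0.144 0.808 -0.571
outer loop
vertex 3.883 -3.747 -4.003
vertex 3.174 -3.7 -4.115
vertex 3.375 -2.719 -2.675
endloop
endfacet
facet normal 0.031 -0.838 -0.545
outer loop
vertex 3.174 -3.7 -4.115
vertex 3.425 -4.061 -3.545
vertex 2.715 -4.014 -3.658
endloop
endfacet
facet normal -0.729 0.609 -0.313
outer loop
vertex 3.174 -3.7 -4.115
vertex 2.715 -4.014 -3.658
vertex 3.375 -2.719 -2.675
endloop
endfacet
facet normal 0.031 -0.839 -0.544
outer loop
vertex 2.715 -4.014 -3.658
vertex 3.425 -4.061 -3.545
vertex 2.966 -4.375 -3.087
endloop
endfacet
facet normal -0.884 0.105 0.455
outer loop
vertex 2.715 -4.014 -3.658
vertex 2.966 -4.375 -3.087
vertex 3.375 -2.719 -2.675
endloop
endfacet
facet normal 0.030 -0.838 -0.544
outer loop
vertex 2.966 -4.375 -3.087
vertex 3.425 -4.061 -3.545
vertex 3.676 -4.422 -2.975
endloop
endfacet
facet normal -0.166 -0.199 0.966
outer loop
vertex 2.966 -4.375 -3.087
vertex 3.676 -4.422 -2.975
vertex 3.375 -2.719 -2.675
endloop
endfacet
facet normal 0.031 -0.838 -0.545
outer loop
vertex 3.676 -4.422 -2.975
vertex 3.425 -4.061 -3.545
vertex 4.134 -4.108 -3.432
endloop
endfacet
facet normal 0.706 0.000 0.708
outer loop
vertex 3.676 -4.422 -2.975
vertex 4.134 -4.108 -3.432
vertex 3.375 -2.719 -2.675
endloop
endfacet
facet normal 0.031 -0.839 -0.544
outer loop
vertex 4.134 -4.108 -3.432
vertex 3.425 -4.061 -3.545
vertex 3.883 -3.747 -4.003
endloop
endfacet
facet normal 0.862 0.504 -0.060
outer loop
vertex 4.134 -4.108 -3.432
vertex 3.883 -3.747 -4.003
vertex 3.375 -2.719 -2.675
endloop
endfacet
facet normal -0.814 0.517 0.266
outer loop
vertex -4.059 3.098 4.176
vertex -3.548 3.723 4.526
vertex -4.026 4.054 2.42
endloop
endfacet
facet normal -0.581 -0.710 -0.398
outer loop
vertex -3.212 3.537 2.154
vertex -4.059 3.098 4.176
vertex -4.026 4.054 2.42
endloop
endfacet
facet normal -0.813 0.517 0.266
outer loop
vertex -4.026 4.054 2.42
vertex -3.548 3.723 4.526
vertex -3.514 4.679 2.77
endloop
endfacet
facet normal 0.017 0.478 -0.878
outer loop
vertex -3.514 4.679 2.77
vertex -3.212 3.537 2.154
vertex -4.026 4.054 2.42
endloop
endfacet
facet normal -0.017 -0.478 0.878
outer loop
vertex -4.059 3.098 4.176
vertex -2.734 3.206 4.26
vertex -3.548 3.723 4.526
endloop
endfacet
facet normal -0.581 -0.710 -0.398
outer loop
vertex -3.246 2.581 3.91
vertex -4.059 3.098 4.176
vertex -3.212 3.537 2.154
endloop
endfacet
facet normal -0.017 -0.478 0.878
outer loop
vertex -3.246 2.581 3.91
vertex -2.734 3.206 4.26
vertex -4.059 3.098 4.176
endloop
endfacet
facet normal 0.581 0.710 0.398
outer loop
vertex -3.548 3.723 4.526
vertex -2.734 3.206 4.26
vertex -3.514 4.679 2.77
endloop
endfacet
facet normal 0.017 0.478 -0.878
outer loop
vertex -2.701 4.162 2.504
vertex -3.212 3.537 2.154
vertex -3.514 4.679 2.77
endloop
endfacet
facet normal 0.581 0.710 0.397
outer loop
vertex -3.514 4.679 2.77
vertex -2.734 3.206 4.26
vertex -2.701 4.162 2.504
endloop
endfacet
facet normal 0.814 -0.517 -0.266
outer loop
vertex -2.701 4.162 2.504
vertex -3.246 2.581 3.91
vertex -3.212 3.537 2.154
endloop
endfacet
facet normal 0.813 -0.517 -0.266
outer loop
vertex -2.734 3.206 4.26
vertex -3.246 2.581 3.91
vertex -2.701 4.162 2.504
endloop
endfacet

endsolid


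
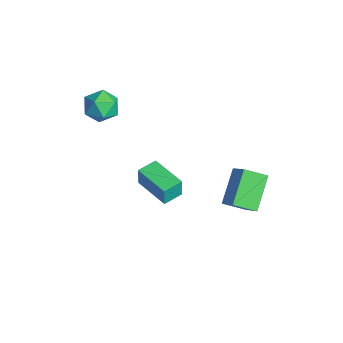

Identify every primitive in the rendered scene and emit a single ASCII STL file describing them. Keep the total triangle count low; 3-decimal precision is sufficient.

solid 
facet normal -0.701 0.603 0.382
outer loop
vertex -2.932 -2.825 3.831
vertex -2.455 -2.763 4.609
vertex -2.308 -2.164 3.933
endloop
endfacet
facet normal -0.662 0.675 -0.327
outer loop
vertex -2.932 -2.825 3.831
vertex -2.308 -2.164 3.933
vertex -2.373 -2.612 3.139
endloop
endfacet
facet normal -0.783 0.036 -0.621
outer loop
vertex -2.932 -2.825 3.831
vertex -2.373 -2.612 3.139
vertex -2.559 -3.488 3.323
endloop
endfacet
facet normal -0.897 -0.432 -0.095
outer loop
vertex -2.932 -2.825 3.831
vertex -2.559 -3.488 3.323
vertex -2.61 -3.582 4.231
endloop
endfacet
facet normal -0.847 -0.082 0.526
outer loop
vertex -2.932 -2.825 3.831
vertex -2.61 -3.582 4.231
vertex -2.455 -2.763 4.609
endloop
endfacet
facet normal 0.004 0.871 -0.492
outer loop
vertex -2.373 -2.612 3.139
vertex -2.308 -2.164 3.933
vertex -1.55 -2.418 3.489
endloop
endfacet
facet normal -0.059 0.753 0.655
outer loop
vertex -2.308 -2.164 3.933
vertex -2.455 -2.763 4.609
vertex -1.601 -2.512 4.397
endloop
endfacet
facet normal -0.294 -0.354 0.888
outer loop
vertex -2.455 -2.763 4.609
vertex -2.61 -3.582 4.231
vertex -1.787 -3.388 4.581
endloop
endfacet
facet normal -0.376 -0.919 -0.116
outer loop
vertex -2.61 -3.582 4.231
vertex -2.559 -3.488 3.323
vertex -1.852 -3.836 3.787
endloop
endfacet
facet normal -0.193 -0.162 -0.968
outer loop
vertex -2.559 -3.488 3.323
vertex -2.373 -2.612 3.139
vertex -1.705 -3.237 3.111
endloop
endfacet
facet normal 0.897 0.432 0.095
outer loop
vertex -1.228 -3.175 3.889
vertex -1.55 -2.418 3.489
vertex -1.601 -2.512 4.397
endloop
endfacet
facet normal 0.783 -0.036 0.621
outer loop
vertex -1.228 -3.175 3.889
vertex -1.601 -2.512 4.397
vertex -1.787 -3.388 4.581
endloop
endfacet
facet normal 0.662 -0.675 0.327
outer loop
vertex -1.228 -3.175 3.889
vertex -1.787 -3.388 4.581
vertex -1.852 -3.836 3.787
endloop
endfacet
facet normal 0.701 -0.603 -0.382
outer loop
vertex -1.228 -3.175 3.889
vertex -1.852 -3.836 3.787
vertex -1.705 -3.237 3.111
endloop
endfacet
facet normal 0.847 0.082 -0.526
outer loop
vertex -1.228 -3.175 3.889
vertex -1.705 -3.237 3.111
vertex -1.55 -2.418 3.489
endloop
endfacet
facet normal 0.376 0.919 0.116
outer loop
vertex -1.601 -2.512 4.397
vertex -1.55 -2.418 3.489
vertex -2.308 -2.164 3.933
endloop
endfacet
facet normal 0.193 0.162 0.968
outer loop
vertex -1.787 -3.388 4.581
vertex -1.601 -2.512 4.397
vertex -2.455 -2.763 4.609
endloop
endfacet
facet normal -0.004 -0.871 0.492
outer loop
vertex -1.852 -3.836 3.787
vertex -1.787 -3.388 4.581
vertex -2.61 -3.582 4.231
endloop
endfacet
facet normal 0.059 -0.753 -0.655
outer loop
vertex -1.705 -3.237 3.111
vertex -1.852 -3.836 3.787
vertex -2.559 -3.488 3.323
endloop
endfacet
facet normal 0.294 0.354 -0.888
outer loop
vertex -1.55 -2.418 3.489
vertex -1.705 -3.237 3.111
vertex -2.373 -2.612 3.139
endloop
endfacet
facet normal -0.605 0.526 0.598
outer loop
vertex 1.875 1.686 1.329
vertex 2.94 1.743 2.355
vertex 2.267 2.663 0.867
endloop
endfacet
facet normal -0.720 -0.039 -0.693
outer loop
vertex 3.38 1.697 -0.235
vertex 1.875 1.686 1.329
vertex 2.267 2.663 0.867
endloop
endfacet
facet normal -0.605 0.526 0.598
outer loop
vertex 2.267 2.663 0.867
vertex 2.94 1.743 2.355
vertex 3.332 2.72 1.893
endloop
endfacet
facet normal 0.341 0.850 -0.401
outer loop
vertex 3.332 2.72 1.893
vertex 3.38 1.697 -0.235
vertex 2.267 2.663 0.867
endloop
endfacet
facet normal -0.341 -0.850 0.401
outer loop
vertex 1.875 1.686 1.329
vertex 4.053 0.777 1.253
vertex 2.94 1.743 2.355
endloop
endfacet
facet normal -0.720 -0.039 -0.693
outer loop
vertex 2.988 0.72 0.227
vertex 1.875 1.686 1.329
vertex 3.38 1.697 -0.235
endloop
endfacet
facet normal -0.341 -0.850 0.401
outer loop
vertex 2.988 0.72 0.227
vertex 4.053 0.777 1.253
vertex 1.875 1.686 1.329
endloop
endfacet
facet normal 0.720 0.039 0.693
outer loop
vertex 2.94 1.743 2.355
vertex 4.053 0.777 1.253
vertex 3.332 2.72 1.893
endloop
endfacet
facet normal 0.341 0.850 -0.401
outer loop
vertex 4.445 1.754 0.791
vertex 3.38 1.697 -0.235
vertex 3.332 2.72 1.893
endloop
endfacet
facet normal 0.720 0.039 0.693
outer loop
vertex 3.332 2.72 1.893
vertex 4.053 0.777 1.253
vertex 4.445 1.754 0.791
endloop
endfacet
facet normal 0.605 -0.526 -0.598
outer loop
vertex 4.445 1.754 0.791
vertex 2.988 0.72 0.227
vertex 3.38 1.697 -0.235
endloop
endfacet
facet normal 0.605 -0.526 -0.598
outer loop
vertex 4.053 0.777 1.253
vertex 2.988 0.72 0.227
vertex 4.445 1.754 0.791
endloop
endfacet
facet normal -0.946 -0.322 0.029
outer loop
vertex -1.6 -1.497 -1.171
vertex -1.931 -0.522 -1.144
vertex -1.637 -1.482 -2.2
endloop
endfacet
facet normal 0.322 -0.946 -0.025
outer loop
vertex 0.131 -0.878 -2.256
vertex -1.6 -1.497 -1.171
vertex -1.637 -1.482 -2.2
endloop
endfacet
facet normal -0.946 -0.323 0.030
outer loop
vertex -1.637 -1.482 -2.2
vertex -1.931 -0.522 -1.144
vertex -1.969 -0.507 -2.173
endloop
endfacet
facet normal -0.037 0.015 -0.999
outer loop
vertex -1.969 -0.507 -2.173
vertex 0.131 -0.878 -2.256
vertex -1.637 -1.482 -2.2
endloop
endfacet
facet normal 0.037 -0.015 0.999
outer loop
vertex -1.6 -1.497 -1.171
vertex -0.163 0.082 -1.2
vertex -1.931 -0.522 -1.144
endloop
endfacet
facet normal 0.322 -0.946 -0.026
outer loop
vertex 0.169 -0.893 -1.227
vertex -1.6 -1.497 -1.171
vertex 0.131 -0.878 -2.256
endloop
endfacet
facet normal 0.037 -0.015 0.999
outer loop
vertex 0.169 -0.893 -1.227
vertex -0.163 0.082 -1.2
vertex -1.6 -1.497 -1.171
endloop
endfacet
facet normal -0.322 0.946 0.026
outer loop
vertex -1.931 -0.522 -1.144
vertex -0.163 0.082 -1.2
vertex -1.969 -0.507 -2.173
endloop
endfacet
facet normal -0.037 0.015 -0.999
outer loop
vertex -0.2 0.097 -2.229
vertex 0.131 -0.878 -2.256
vertex -1.969 -0.507 -2.173
endloop
endfacet
facet normal -0.322 0.946 0.025
outer loop
vertex -1.969 -0.507 -2.173
vertex -0.163 0.082 -1.2
vertex -0.2 0.097 -2.229
endloop
endfacet
facet normal 0.946 0.322 -0.030
outer loop
vertex -0.2 0.097 -2.229
vertex 0.169 -0.893 -1.227
vertex 0.131 -0.878 -2.256
endloop
endfacet
facet normal 0.946 0.323 -0.029
outer loop
vertex -0.163 0.082 -1.2
vertex 0.169 -0.893 -1.227
vertex -0.2 0.097 -2.229
endloop
endfacet

endsolid


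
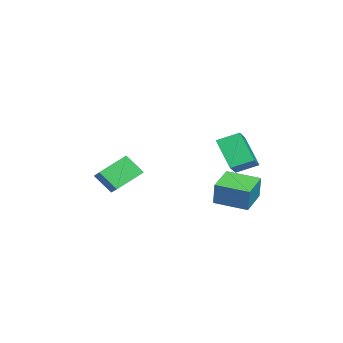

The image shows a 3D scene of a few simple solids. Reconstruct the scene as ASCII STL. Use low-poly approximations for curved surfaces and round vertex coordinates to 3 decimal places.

solid 
facet normal -0.525 0.694 0.493
outer loop
vertex 3.513 -2.042 0.779
vertex 3.77 -1.115 -0.252
vertex 2.016 -2.571 -0.07
endloop
endfacet
facet normal -0.182 -0.658 0.731
outer loop
vertex 2.95 -3.805 -0.948
vertex 3.513 -2.042 0.779
vertex 2.016 -2.571 -0.07
endloop
endfacet
facet normal -0.525 0.694 0.493
outer loop
vertex 2.016 -2.571 -0.07
vertex 3.77 -1.115 -0.252
vertex 2.273 -1.644 -1.1
endloop
endfacet
facet normal -0.831 -0.294 -0.472
outer loop
vertex 2.273 -1.644 -1.1
vertex 2.95 -3.805 -0.948
vertex 2.016 -2.571 -0.07
endloop
endfacet
facet normal 0.831 0.294 0.471
outer loop
vertex 3.513 -2.042 0.779
vertex 4.704 -2.349 -1.13
vertex 3.77 -1.115 -0.252
endloop
endfacet
facet normal -0.181 -0.658 0.731
outer loop
vertex 4.447 -3.276 -0.1
vertex 3.513 -2.042 0.779
vertex 2.95 -3.805 -0.948
endloop
endfacet
facet normal 0.832 0.293 0.472
outer loop
vertex 4.447 -3.276 -0.1
vertex 4.704 -2.349 -1.13
vertex 3.513 -2.042 0.779
endloop
endfacet
facet normal 0.182 0.658 -0.731
outer loop
vertex 3.77 -1.115 -0.252
vertex 4.704 -2.349 -1.13
vertex 2.273 -1.644 -1.1
endloop
endfacet
facet normal -0.832 -0.294 -0.471
outer loop
vertex 3.207 -2.878 -1.979
vertex 2.95 -3.805 -0.948
vertex 2.273 -1.644 -1.1
endloop
endfacet
facet normal 0.182 0.658 -0.731
outer loop
vertex 2.273 -1.644 -1.1
vertex 4.704 -2.349 -1.13
vertex 3.207 -2.878 -1.979
endloop
endfacet
facet normal 0.525 -0.694 -0.493
outer loop
vertex 3.207 -2.878 -1.979
vertex 4.447 -3.276 -0.1
vertex 2.95 -3.805 -0.948
endloop
endfacet
facet normal 0.525 -0.694 -0.493
outer loop
vertex 4.704 -2.349 -1.13
vertex 4.447 -3.276 -0.1
vertex 3.207 -2.878 -1.979
endloop
endfacet
facet normal -0.482 -0.414 0.772
outer loop
vertex 4.176 3.789 2.868
vertex 2.588 3.924 1.948
vertex 4.371 2.609 2.357
endloop
endfacet
facet normal 0.863 -0.074 0.500
outer loop
vertex 5.312 3.416 0.852
vertex 4.176 3.789 2.868
vertex 4.371 2.609 2.357
endloop
endfacet
facet normal -0.482 -0.413 0.772
outer loop
vertex 4.371 2.609 2.357
vertex 2.588 3.924 1.948
vertex 2.783 2.744 1.438
endloop
endfacet
facet normal 0.150 -0.907 -0.393
outer loop
vertex 2.783 2.744 1.438
vertex 5.312 3.416 0.852
vertex 4.371 2.609 2.357
endloop
endfacet
facet normal -0.150 0.907 0.393
outer loop
vertex 4.176 3.789 2.868
vertex 3.529 4.731 0.443
vertex 2.588 3.924 1.948
endloop
endfacet
facet normal 0.863 -0.073 0.500
outer loop
vertex 5.117 4.596 1.362
vertex 4.176 3.789 2.868
vertex 5.312 3.416 0.852
endloop
endfacet
facet normal -0.150 0.907 0.393
outer loop
vertex 5.117 4.596 1.362
vertex 3.529 4.731 0.443
vertex 4.176 3.789 2.868
endloop
endfacet
facet normal -0.863 0.074 -0.500
outer loop
vertex 2.588 3.924 1.948
vertex 3.529 4.731 0.443
vertex 2.783 2.744 1.438
endloop
endfacet
facet normal 0.150 -0.907 -0.392
outer loop
vertex 3.724 3.551 -0.068
vertex 5.312 3.416 0.852
vertex 2.783 2.744 1.438
endloop
endfacet
facet normal -0.863 0.074 -0.500
outer loop
vertex 2.783 2.744 1.438
vertex 3.529 4.731 0.443
vertex 3.724 3.551 -0.068
endloop
endfacet
facet normal 0.482 0.413 -0.772
outer loop
vertex 3.724 3.551 -0.068
vertex 5.117 4.596 1.362
vertex 5.312 3.416 0.852
endloop
endfacet
facet normal 0.482 0.414 -0.772
outer loop
vertex 3.529 4.731 0.443
vertex 5.117 4.596 1.362
vertex 3.724 3.551 -0.068
endloop
endfacet
facet normal -0.942 0.261 0.209
outer loop
vertex 1.333 2.872 -0.925
vertex 1.787 4.701 -1.164
vertex 0.993 2.772 -2.331
endloop
endfacet
facet normal -0.238 -0.963 0.126
outer loop
vertex 2.633 2.319 -2.696
vertex 1.333 2.872 -0.925
vertex 0.993 2.772 -2.331
endloop
endfacet
facet normal -0.942 0.261 0.209
outer loop
vertex 0.993 2.772 -2.331
vertex 1.787 4.701 -1.164
vertex 1.447 4.602 -2.57
endloop
endfacet
facet normal -0.235 -0.068 -0.970
outer loop
vertex 1.447 4.602 -2.57
vertex 2.633 2.319 -2.696
vertex 0.993 2.772 -2.331
endloop
endfacet
facet normal 0.235 0.068 0.970
outer loop
vertex 1.333 2.872 -0.925
vertex 3.427 4.248 -1.529
vertex 1.787 4.701 -1.164
endloop
endfacet
facet normal -0.239 -0.963 0.126
outer loop
vertex 2.973 2.418 -1.29
vertex 1.333 2.872 -0.925
vertex 2.633 2.319 -2.696
endloop
endfacet
facet normal 0.235 0.068 0.970
outer loop
vertex 2.973 2.418 -1.29
vertex 3.427 4.248 -1.529
vertex 1.333 2.872 -0.925
endloop
endfacet
facet normal 0.238 0.963 -0.125
outer loop
vertex 1.787 4.701 -1.164
vertex 3.427 4.248 -1.529
vertex 1.447 4.602 -2.57
endloop
endfacet
facet normal -0.235 -0.068 -0.970
outer loop
vertex 3.087 4.148 -2.935
vertex 2.633 2.319 -2.696
vertex 1.447 4.602 -2.57
endloop
endfacet
facet normal 0.238 0.963 -0.126
outer loop
vertex 1.447 4.602 -2.57
vertex 3.427 4.248 -1.529
vertex 3.087 4.148 -2.935
endloop
endfacet
facet normal 0.942 -0.261 -0.209
outer loop
vertex 3.087 4.148 -2.935
vertex 2.973 2.418 -1.29
vertex 2.633 2.319 -2.696
endloop
endfacet
facet normal 0.942 -0.261 -0.209
outer loop
vertex 3.427 4.248 -1.529
vertex 2.973 2.418 -1.29
vertex 3.087 4.148 -2.935
endloop
endfacet

endsolid


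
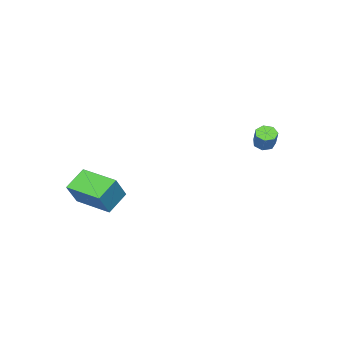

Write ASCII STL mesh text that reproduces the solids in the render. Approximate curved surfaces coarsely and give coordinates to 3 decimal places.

solid 
facet normal -0.573 -0.066 -0.817
outer loop
vertex 2.322 -3.155 -2.857
vertex 2.367 -1.125 -3.052
vertex 3.494 -3.258 -3.671
endloop
endfacet
facet normal -0.022 -0.995 0.095
outer loop
vertex 4.393 -3.155 -2.388
vertex 2.322 -3.155 -2.857
vertex 3.494 -3.258 -3.671
endloop
endfacet
facet normal -0.573 -0.066 -0.817
outer loop
vertex 3.494 -3.258 -3.671
vertex 2.367 -1.125 -3.052
vertex 3.538 -1.228 -3.865
endloop
endfacet
facet normal 0.820 -0.072 -0.568
outer loop
vertex 3.538 -1.228 -3.865
vertex 4.393 -3.155 -2.388
vertex 3.494 -3.258 -3.671
endloop
endfacet
facet normal -0.820 0.073 0.568
outer loop
vertex 2.322 -3.155 -2.857
vertex 3.266 -1.022 -1.769
vertex 2.367 -1.125 -3.052
endloop
endfacet
facet normal -0.022 -0.995 0.095
outer loop
vertex 3.222 -3.052 -1.575
vertex 2.322 -3.155 -2.857
vertex 4.393 -3.155 -2.388
endloop
endfacet
facet normal -0.819 0.072 0.569
outer loop
vertex 3.222 -3.052 -1.575
vertex 3.266 -1.022 -1.769
vertex 2.322 -3.155 -2.857
endloop
endfacet
facet normal 0.022 0.995 -0.095
outer loop
vertex 2.367 -1.125 -3.052
vertex 3.266 -1.022 -1.769
vertex 3.538 -1.228 -3.865
endloop
endfacet
facet normal 0.819 -0.073 -0.569
outer loop
vertex 4.438 -1.125 -2.583
vertex 4.393 -3.155 -2.388
vertex 3.538 -1.228 -3.865
endloop
endfacet
facet normal 0.021 0.995 -0.095
outer loop
vertex 3.538 -1.228 -3.865
vertex 3.266 -1.022 -1.769
vertex 4.438 -1.125 -2.583
endloop
endfacet
facet normal 0.573 0.066 0.817
outer loop
vertex 4.438 -1.125 -2.583
vertex 3.222 -3.052 -1.575
vertex 4.393 -3.155 -2.388
endloop
endfacet
facet normal 0.573 0.066 0.817
outer loop
vertex 3.266 -1.022 -1.769
vertex 3.222 -3.052 -1.575
vertex 4.438 -1.125 -2.583
endloop
endfacet
facet normal -0.424 -0.386 -0.819
outer loop
vertex -2.675 3.327 -0.718
vertex -3.115 3.146 -0.405
vertex -3.051 3.645 -0.673
endloop
endfacet
facet normal 0.492 0.662 -0.566
outer loop
vertex -2.675 3.327 -0.718
vertex -3.051 3.645 -0.673
vertex -2.204 3.755 0.191
endloop
endfacet
facet normal 0.492 0.662 -0.566
outer loop
vertex -2.204 3.755 0.191
vertex -3.051 3.645 -0.673
vertex -2.58 4.073 0.236
endloop
endfacet
facet normal 0.425 0.386 0.819
outer loop
vertex -2.204 3.755 0.191
vertex -2.58 4.073 0.236
vertex -2.645 3.574 0.505
endloop
endfacet
facet normal -0.424 -0.386 -0.820
outer loop
vertex -3.051 3.645 -0.673
vertex -3.115 3.146 -0.405
vertex -3.476 3.587 -0.426
endloop
endfacet
facet normal -0.288 0.915 -0.281
outer loop
vertex -3.051 3.645 -0.673
vertex -3.476 3.587 -0.426
vertex -2.58 4.073 0.236
endloop
endfacet
facet normal -0.289 0.915 -0.281
outer loop
vertex -2.58 4.073 0.236
vertex -3.476 3.587 -0.426
vertex -3.005 4.015 0.484
endloop
endfacet
facet normal 0.425 0.386 0.819
outer loop
vertex -2.58 4.073 0.236
vertex -3.005 4.015 0.484
vertex -2.645 3.574 0.505
endloop
endfacet
facet normal -0.424 -0.386 -0.819
outer loop
vertex -3.476 3.587 -0.426
vertex -3.115 3.146 -0.405
vertex -3.629 3.197 -0.163
endloop
endfacet
facet normal -0.851 0.479 0.215
outer loop
vertex -3.476 3.587 -0.426
vertex -3.629 3.197 -0.163
vertex -3.005 4.015 0.484
endloop
endfacet
facet normal -0.851 0.479 0.215
outer loop
vertex -3.005 4.015 0.484
vertex -3.629 3.197 -0.163
vertex -3.158 3.625 0.747
endloop
endfacet
facet normal 0.425 0.386 0.819
outer loop
vertex -3.005 4.015 0.484
vertex -3.158 3.625 0.747
vertex -2.645 3.574 0.505
endloop
endfacet
facet normal -0.424 -0.386 -0.819
outer loop
vertex -3.629 3.197 -0.163
vertex -3.115 3.146 -0.405
vertex -3.395 2.768 -0.082
endloop
endfacet
facet normal -0.773 -0.318 0.549
outer loop
vertex -3.629 3.197 -0.163
vertex -3.395 2.768 -0.082
vertex -3.158 3.625 0.747
endloop
endfacet
facet normal -0.773 -0.318 0.550
outer loop
vertex -3.158 3.625 0.747
vertex -3.395 2.768 -0.082
vertex -2.925 3.197 0.827
endloop
endfacet
facet normal 0.425 0.384 0.820
outer loop
vertex -3.158 3.625 0.747
vertex -2.925 3.197 0.827
vertex -2.645 3.574 0.505
endloop
endfacet
facet normal -0.424 -0.386 -0.819
outer loop
vertex -3.395 2.768 -0.082
vertex -3.115 3.146 -0.405
vertex -2.951 2.624 -0.244
endloop
endfacet
facet normal -0.112 -0.875 0.471
outer loop
vertex -3.395 2.768 -0.082
vertex -2.951 2.624 -0.244
vertex -2.925 3.197 0.827
endloop
endfacet
facet normal -0.112 -0.875 0.471
outer loop
vertex -2.925 3.197 0.827
vertex -2.951 2.624 -0.244
vertex -2.48 3.053 0.665
endloop
endfacet
facet normal 0.423 0.386 0.820
outer loop
vertex -2.925 3.197 0.827
vertex -2.48 3.053 0.665
vertex -2.645 3.574 0.505
endloop
endfacet
facet normal -0.423 -0.386 -0.820
outer loop
vertex -2.951 2.624 -0.244
vertex -3.115 3.146 -0.405
vertex -2.63 2.873 -0.527
endloop
endfacet
facet normal 0.633 -0.773 0.037
outer loop
vertex -2.951 2.624 -0.244
vertex -2.63 2.873 -0.527
vertex -2.48 3.053 0.665
endloop
endfacet
facet normal 0.631 -0.775 0.037
outer loop
vertex -2.48 3.053 0.665
vertex -2.63 2.873 -0.527
vertex -2.159 3.301 0.382
endloop
endfacet
facet normal 0.424 0.386 0.819
outer loop
vertex -2.48 3.053 0.665
vertex -2.159 3.301 0.382
vertex -2.645 3.574 0.505
endloop
endfacet
facet normal -0.424 -0.387 -0.819
outer loop
vertex -2.63 2.873 -0.527
vertex -3.115 3.146 -0.405
vertex -2.675 3.327 -0.718
endloop
endfacet
facet normal 0.901 -0.089 -0.425
outer loop
vertex -2.63 2.873 -0.527
vertex -2.675 3.327 -0.718
vertex -2.159 3.301 0.382
endloop
endfacet
facet normal 0.901 -0.089 -0.425
outer loop
vertex -2.159 3.301 0.382
vertex -2.675 3.327 -0.718
vertex -2.204 3.755 0.191
endloop
endfacet
facet normal 0.424 0.387 0.819
outer loop
vertex -2.159 3.301 0.382
vertex -2.204 3.755 0.191
vertex -2.645 3.574 0.505
endloop
endfacet

endsolid


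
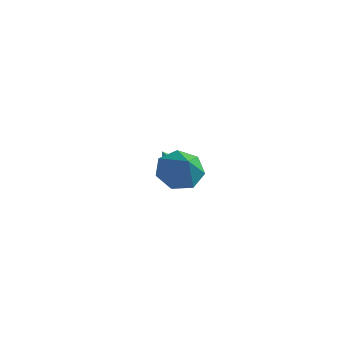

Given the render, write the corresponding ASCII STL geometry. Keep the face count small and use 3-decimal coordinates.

solid 
facet normal 0.814 -0.289 -0.504
outer loop
vertex -1.41 1.775 -1.165
vertex -1.727 2.119 -1.875
vertex -1.241 2.586 -1.357
endloop
endfacet
facet normal 0.138 0.201 0.970
outer loop
vertex -1.41 1.775 -1.165
vertex -1.241 2.586 -1.357
vertex -2.973 2.561 -1.105
endloop
endfacet
facet normal 0.814 -0.288 -0.504
outer loop
vertex -1.241 2.586 -1.357
vertex -1.727 2.119 -1.875
vertex -1.558 2.93 -2.066
endloop
endfacet
facet normal 0.048 0.907 0.419
outer loop
vertex -1.241 2.586 -1.357
vertex -1.558 2.93 -2.066
vertex -2.973 2.561 -1.105
endloop
endfacet
facet normal 0.814 -0.288 -0.504
outer loop
vertex -1.558 2.93 -2.066
vertex -1.727 2.119 -1.875
vertex -2.044 2.464 -2.585
endloop
endfacet
facet normal -0.443 0.833 -0.333
outer loop
vertex -1.558 2.93 -2.066
vertex -2.044 2.464 -2.585
vertex -2.973 2.561 -1.105
endloop
endfacet
facet normal 0.814 -0.288 -0.504
outer loop
vertex -2.044 2.464 -2.585
vertex -1.727 2.119 -1.875
vertex -2.213 1.653 -2.394
endloop
endfacet
facet normal -0.844 0.050 -0.533
outer loop
vertex -2.044 2.464 -2.585
vertex -2.213 1.653 -2.394
vertex -2.973 2.561 -1.105
endloop
endfacet
facet normal 0.814 -0.289 -0.503
outer loop
vertex -2.213 1.653 -2.394
vertex -1.727 2.119 -1.875
vertex -1.896 1.309 -1.684
endloop
endfacet
facet normal -0.754 -0.657 0.018
outer loop
vertex -2.213 1.653 -2.394
vertex -1.896 1.309 -1.684
vertex -2.973 2.561 -1.105
endloop
endfacet
facet normal 0.814 -0.289 -0.503
outer loop
vertex -1.896 1.309 -1.684
vertex -1.727 2.119 -1.875
vertex -1.41 1.775 -1.165
endloop
endfacet
facet normal -0.263 -0.582 0.769
outer loop
vertex -1.896 1.309 -1.684
vertex -1.41 1.775 -1.165
vertex -2.973 2.561 -1.105
endloop
endfacet
facet normal -0.575 0.426 -0.698
outer loop
vertex 3.546 -3.586 1.862
vertex 2.76 -3.474 2.578
vertex 3.55 -2.792 2.343
endloop
endfacet
facet normal 0.992 0.060 -0.107
outer loop
vertex 3.546 -3.586 1.862
vertex 3.55 -2.792 2.343
vertex 3.8 -4.246 3.842
endloop
endfacet
facet normal -0.576 0.427 -0.698
outer loop
vertex 3.55 -2.792 2.343
vertex 2.76 -3.474 2.578
vertex 2.959 -2.512 3.002
endloop
endfacet
facet normal 0.724 0.552 0.415
outer loop
vertex 3.55 -2.792 2.343
vertex 2.959 -2.512 3.002
vertex 3.8 -4.246 3.842
endloop
endfacet
facet normal -0.576 0.427 -0.698
outer loop
vertex 2.959 -2.512 3.002
vertex 2.76 -3.474 2.578
vertex 2.218 -2.956 3.342
endloop
endfacet
facet normal 0.114 0.477 0.871
outer loop
vertex 2.959 -2.512 3.002
vertex 2.218 -2.956 3.342
vertex 3.8 -4.246 3.842
endloop
endfacet
facet normal -0.575 0.427 -0.698
outer loop
vertex 2.218 -2.956 3.342
vertex 2.76 -3.474 2.578
vertex 1.884 -3.79 3.107
endloop
endfacet
facet normal -0.378 -0.108 0.919
outer loop
vertex 2.218 -2.956 3.342
vertex 1.884 -3.79 3.107
vertex 3.8 -4.246 3.842
endloop
endfacet
facet normal -0.575 0.427 -0.698
outer loop
vertex 1.884 -3.79 3.107
vertex 2.76 -3.474 2.578
vertex 2.21 -4.386 2.474
endloop
endfacet
facet normal -0.382 -0.763 0.522
outer loop
vertex 1.884 -3.79 3.107
vertex 2.21 -4.386 2.474
vertex 3.8 -4.246 3.842
endloop
endfacet
facet normal -0.576 0.427 -0.698
outer loop
vertex 2.21 -4.386 2.474
vertex 2.76 -3.474 2.578
vertex 2.949 -4.295 1.92
endloop
endfacet
facet normal 0.106 -0.994 -0.022
outer loop
vertex 2.21 -4.386 2.474
vertex 2.949 -4.295 1.92
vertex 3.8 -4.246 3.842
endloop
endfacet
facet normal -0.575 0.427 -0.698
outer loop
vertex 2.949 -4.295 1.92
vertex 2.76 -3.474 2.578
vertex 3.546 -3.586 1.862
endloop
endfacet
facet normal 0.717 -0.628 -0.301
outer loop
vertex 2.949 -4.295 1.92
vertex 3.546 -3.586 1.862
vertex 3.8 -4.246 3.842
endloop
endfacet

endsolid


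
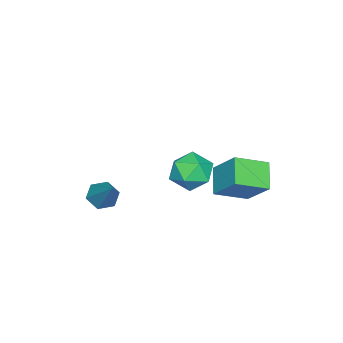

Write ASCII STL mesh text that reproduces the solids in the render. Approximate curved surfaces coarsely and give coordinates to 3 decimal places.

solid 
facet normal -0.888 0.124 0.443
outer loop
vertex -0.706 0.942 -0.575
vertex -0.27 0.941 0.3
vertex -0.393 1.782 -0.183
endloop
endfacet
facet normal -0.882 0.424 -0.204
outer loop
vertex -0.706 0.942 -0.575
vertex -0.393 1.782 -0.183
vertex -0.257 1.606 -1.135
endloop
endfacet
facet normal -0.727 -0.083 -0.682
outer loop
vertex -0.706 0.942 -0.575
vertex -0.257 1.606 -1.135
vertex -0.049 0.657 -1.241
endloop
endfacet
facet normal -0.637 -0.697 -0.330
outer loop
vertex -0.706 0.942 -0.575
vertex -0.049 0.657 -1.241
vertex -0.057 0.245 -0.354
endloop
endfacet
facet normal -0.736 -0.569 0.366
outer loop
vertex -0.706 0.942 -0.575
vertex -0.057 0.245 -0.354
vertex -0.27 0.941 0.3
endloop
endfacet
facet normal -0.358 0.908 -0.219
outer loop
vertex -0.257 1.606 -1.135
vertex -0.393 1.782 -0.183
vertex 0.457 2.015 -0.606
endloop
endfacet
facet normal -0.367 0.422 0.829
outer loop
vertex -0.393 1.782 -0.183
vertex -0.27 0.941 0.3
vertex 0.449 1.603 0.281
endloop
endfacet
facet normal -0.121 -0.699 0.705
outer loop
vertex -0.27 0.941 0.3
vertex -0.057 0.245 -0.354
vertex 0.657 0.654 0.175
endloop
endfacet
facet normal 0.039 -0.906 -0.421
outer loop
vertex -0.057 0.245 -0.354
vertex -0.049 0.657 -1.241
vertex 0.793 0.478 -0.777
endloop
endfacet
facet normal -0.107 0.087 -0.990
outer loop
vertex -0.049 0.657 -1.241
vertex -0.257 1.606 -1.135
vertex 0.67 1.319 -1.26
endloop
endfacet
facet normal 0.637 0.697 0.330
outer loop
vertex 1.106 1.318 -0.385
vertex 0.457 2.015 -0.606
vertex 0.449 1.603 0.281
endloop
endfacet
facet normal 0.727 0.083 0.682
outer loop
vertex 1.106 1.318 -0.385
vertex 0.449 1.603 0.281
vertex 0.657 0.654 0.175
endloop
endfacet
facet normal 0.882 -0.424 0.204
outer loop
vertex 1.106 1.318 -0.385
vertex 0.657 0.654 0.175
vertex 0.793 0.478 -0.777
endloop
endfacet
facet normal 0.888 -0.124 -0.443
outer loop
vertex 1.106 1.318 -0.385
vertex 0.793 0.478 -0.777
vertex 0.67 1.319 -1.26
endloop
endfacet
facet normal 0.736 0.569 -0.366
outer loop
vertex 1.106 1.318 -0.385
vertex 0.67 1.319 -1.26
vertex 0.457 2.015 -0.606
endloop
endfacet
facet normal -0.039 0.906 0.421
outer loop
vertex 0.449 1.603 0.281
vertex 0.457 2.015 -0.606
vertex -0.393 1.782 -0.183
endloop
endfacet
facet normal 0.107 -0.087 0.990
outer loop
vertex 0.657 0.654 0.175
vertex 0.449 1.603 0.281
vertex -0.27 0.941 0.3
endloop
endfacet
facet normal 0.358 -0.908 0.219
outer loop
vertex 0.793 0.478 -0.777
vertex 0.657 0.654 0.175
vertex -0.057 0.245 -0.354
endloop
endfacet
facet normal 0.367 -0.422 -0.829
outer loop
vertex 0.67 1.319 -1.26
vertex 0.793 0.478 -0.777
vertex -0.049 0.657 -1.241
endloop
endfacet
facet normal 0.121 0.699 -0.705
outer loop
vertex 0.457 2.015 -0.606
vertex 0.67 1.319 -1.26
vertex -0.257 1.606 -1.135
endloop
endfacet
facet normal -0.481 -0.509 -0.714
outer loop
vertex -0.389 -3.452 -4.809
vertex -0.954 -3.534 -4.37
vertex -0.916 -2.961 -4.804
endloop
endfacet
facet normal 0.600 0.649 -0.467
outer loop
vertex -0.389 -3.452 -4.809
vertex -0.916 -2.961 -4.804
vertex 0.054 -2.466 -2.87
endloop
endfacet
facet normal -0.480 -0.509 -0.714
outer loop
vertex -0.916 -2.961 -4.804
vertex -0.954 -3.534 -4.37
vertex -1.481 -3.043 -4.366
endloop
endfacet
facet normal -0.238 0.963 -0.127
outer loop
vertex -0.916 -2.961 -4.804
vertex -1.481 -3.043 -4.366
vertex 0.054 -2.466 -2.87
endloop
endfacet
facet normal -0.480 -0.509 -0.715
outer loop
vertex -1.481 -3.043 -4.366
vertex -0.954 -3.534 -4.37
vertex -1.519 -3.617 -3.932
endloop
endfacet
facet normal -0.703 0.458 0.544
outer loop
vertex -1.481 -3.043 -4.366
vertex -1.519 -3.617 -3.932
vertex 0.054 -2.466 -2.87
endloop
endfacet
facet normal -0.480 -0.508 -0.715
outer loop
vertex -1.519 -3.617 -3.932
vertex -0.954 -3.534 -4.37
vertex -0.993 -4.108 -3.936
endloop
endfacet
facet normal -0.328 -0.358 0.874
outer loop
vertex -1.519 -3.617 -3.932
vertex -0.993 -4.108 -3.936
vertex 0.054 -2.466 -2.87
endloop
endfacet
facet normal -0.481 -0.508 -0.715
outer loop
vertex -0.993 -4.108 -3.936
vertex -0.954 -3.534 -4.37
vertex -0.428 -4.025 -4.375
endloop
endfacet
facet normal 0.513 -0.673 0.533
outer loop
vertex -0.993 -4.108 -3.936
vertex -0.428 -4.025 -4.375
vertex 0.054 -2.466 -2.87
endloop
endfacet
facet normal -0.481 -0.508 -0.714
outer loop
vertex -0.428 -4.025 -4.375
vertex -0.954 -3.534 -4.37
vertex -0.389 -3.452 -4.809
endloop
endfacet
facet normal 0.976 -0.170 -0.137
outer loop
vertex -0.428 -4.025 -4.375
vertex -0.389 -3.452 -4.809
vertex 0.054 -2.466 -2.87
endloop
endfacet
facet normal -0.647 0.656 -0.388
outer loop
vertex -5.23 0.937 -4.213
vertex -4.832 2.11 -2.893
vertex -4.215 1.474 -4.996
endloop
endfacet
facet normal -0.220 -0.648 -0.729
outer loop
vertex -3.168 0.41 -4.367
vertex -5.23 0.937 -4.213
vertex -4.215 1.474 -4.996
endloop
endfacet
facet normal -0.647 0.656 -0.388
outer loop
vertex -4.215 1.474 -4.996
vertex -4.832 2.11 -2.893
vertex -3.817 2.647 -3.676
endloop
endfacet
facet normal 0.731 0.386 -0.563
outer loop
vertex -3.817 2.647 -3.676
vertex -3.168 0.41 -4.367
vertex -4.215 1.474 -4.996
endloop
endfacet
facet normal -0.731 -0.386 0.563
outer loop
vertex -5.23 0.937 -4.213
vertex -3.785 1.046 -2.264
vertex -4.832 2.11 -2.893
endloop
endfacet
facet normal -0.220 -0.648 -0.729
outer loop
vertex -4.183 -0.127 -3.584
vertex -5.23 0.937 -4.213
vertex -3.168 0.41 -4.367
endloop
endfacet
facet normal -0.731 -0.386 0.563
outer loop
vertex -4.183 -0.127 -3.584
vertex -3.785 1.046 -2.264
vertex -5.23 0.937 -4.213
endloop
endfacet
facet normal 0.220 0.648 0.729
outer loop
vertex -4.832 2.11 -2.893
vertex -3.785 1.046 -2.264
vertex -3.817 2.647 -3.676
endloop
endfacet
facet normal 0.731 0.386 -0.563
outer loop
vertex -2.77 1.583 -3.047
vertex -3.168 0.41 -4.367
vertex -3.817 2.647 -3.676
endloop
endfacet
facet normal 0.220 0.648 0.729
outer loop
vertex -3.817 2.647 -3.676
vertex -3.785 1.046 -2.264
vertex -2.77 1.583 -3.047
endloop
endfacet
facet normal 0.647 -0.656 0.388
outer loop
vertex -2.77 1.583 -3.047
vertex -4.183 -0.127 -3.584
vertex -3.168 0.41 -4.367
endloop
endfacet
facet normal 0.647 -0.656 0.388
outer loop
vertex -3.785 1.046 -2.264
vertex -4.183 -0.127 -3.584
vertex -2.77 1.583 -3.047
endloop
endfacet

endsolid


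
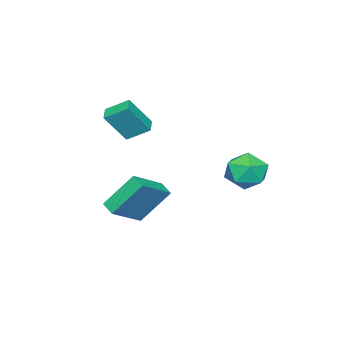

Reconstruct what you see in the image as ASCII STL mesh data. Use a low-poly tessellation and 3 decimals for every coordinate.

solid 
facet normal 0.425 -0.003 0.905
outer loop
vertex 0.953 3.909 0.689
vertex 0.105 3.285 1.085
vertex 1.017 2.787 0.655
endloop
endfacet
facet normal 0.919 0.041 0.392
outer loop
vertex 0.953 3.909 0.689
vertex 1.017 2.787 0.655
vertex 1.365 3.397 -0.224
endloop
endfacet
facet normal 0.782 0.623 0.003
outer loop
vertex 0.953 3.909 0.689
vertex 1.365 3.397 -0.224
vertex 0.667 4.273 -0.336
endloop
endfacet
facet normal 0.203 0.939 0.277
outer loop
vertex 0.953 3.909 0.689
vertex 0.667 4.273 -0.336
vertex -0.111 4.203 0.473
endloop
endfacet
facet normal -0.017 0.552 0.834
outer loop
vertex 0.953 3.909 0.689
vertex -0.111 4.203 0.473
vertex 0.105 3.285 1.085
endloop
endfacet
facet normal 0.848 -0.530 -0.032
outer loop
vertex 1.365 3.397 -0.224
vertex 1.017 2.787 0.655
vertex 0.771 2.457 -0.393
endloop
endfacet
facet normal 0.048 -0.601 0.798
outer loop
vertex 1.017 2.787 0.655
vertex 0.105 3.285 1.085
vertex -0.007 2.387 0.416
endloop
endfacet
facet normal -0.667 0.298 0.683
outer loop
vertex 0.105 3.285 1.085
vertex -0.111 4.203 0.473
vertex -0.705 3.263 0.304
endloop
endfacet
facet normal -0.310 0.925 -0.218
outer loop
vertex -0.111 4.203 0.473
vertex 0.667 4.273 -0.336
vertex -0.357 3.873 -0.575
endloop
endfacet
facet normal 0.626 0.414 -0.661
outer loop
vertex 0.667 4.273 -0.336
vertex 1.365 3.397 -0.224
vertex 0.555 3.375 -1.005
endloop
endfacet
facet normal -0.203 -0.939 -0.277
outer loop
vertex -0.293 2.751 -0.609
vertex 0.771 2.457 -0.393
vertex -0.007 2.387 0.416
endloop
endfacet
facet normal -0.782 -0.623 -0.003
outer loop
vertex -0.293 2.751 -0.609
vertex -0.007 2.387 0.416
vertex -0.705 3.263 0.304
endloop
endfacet
facet normal -0.919 -0.041 -0.392
outer loop
vertex -0.293 2.751 -0.609
vertex -0.705 3.263 0.304
vertex -0.357 3.873 -0.575
endloop
endfacet
facet normal -0.425 0.003 -0.905
outer loop
vertex -0.293 2.751 -0.609
vertex -0.357 3.873 -0.575
vertex 0.555 3.375 -1.005
endloop
endfacet
facet normal 0.017 -0.552 -0.834
outer loop
vertex -0.293 2.751 -0.609
vertex 0.555 3.375 -1.005
vertex 0.771 2.457 -0.393
endloop
endfacet
facet normal 0.310 -0.925 0.218
outer loop
vertex -0.007 2.387 0.416
vertex 0.771 2.457 -0.393
vertex 1.017 2.787 0.655
endloop
endfacet
facet normal -0.626 -0.414 0.661
outer loop
vertex -0.705 3.263 0.304
vertex -0.007 2.387 0.416
vertex 0.105 3.285 1.085
endloop
endfacet
facet normal -0.848 0.530 0.032
outer loop
vertex -0.357 3.873 -0.575
vertex -0.705 3.263 0.304
vertex -0.111 4.203 0.473
endloop
endfacet
facet normal -0.048 0.601 -0.798
outer loop
vertex 0.555 3.375 -1.005
vertex -0.357 3.873 -0.575
vertex 0.667 4.273 -0.336
endloop
endfacet
facet normal 0.667 -0.298 -0.683
outer loop
vertex 0.771 2.457 -0.393
vertex 0.555 3.375 -1.005
vertex 1.365 3.397 -0.224
endloop
endfacet
facet normal -0.372 0.498 0.783
outer loop
vertex 3.045 -0.856 -0.269
vertex 3.388 -0.146 -0.557
vertex 1.361 -0.469 -1.315
endloop
endfacet
facet normal -0.408 -0.846 0.344
outer loop
vertex 2.172 -1.554 -3.023
vertex 3.045 -0.856 -0.269
vertex 1.361 -0.469 -1.315
endloop
endfacet
facet normal -0.372 0.498 0.783
outer loop
vertex 1.361 -0.469 -1.315
vertex 3.388 -0.146 -0.557
vertex 1.704 0.242 -1.604
endloop
endfacet
facet normal -0.834 0.192 -0.518
outer loop
vertex 1.704 0.242 -1.604
vertex 2.172 -1.554 -3.023
vertex 1.361 -0.469 -1.315
endloop
endfacet
facet normal 0.833 -0.193 0.518
outer loop
vertex 3.045 -0.856 -0.269
vertex 4.199 -1.231 -2.265
vertex 3.388 -0.146 -0.557
endloop
endfacet
facet normal -0.409 -0.846 0.344
outer loop
vertex 3.856 -1.942 -1.976
vertex 3.045 -0.856 -0.269
vertex 2.172 -1.554 -3.023
endloop
endfacet
facet normal 0.834 -0.192 0.518
outer loop
vertex 3.856 -1.942 -1.976
vertex 4.199 -1.231 -2.265
vertex 3.045 -0.856 -0.269
endloop
endfacet
facet normal 0.408 0.846 -0.343
outer loop
vertex 3.388 -0.146 -0.557
vertex 4.199 -1.231 -2.265
vertex 1.704 0.242 -1.604
endloop
endfacet
facet normal -0.833 0.192 -0.518
outer loop
vertex 2.515 -0.844 -3.311
vertex 2.172 -1.554 -3.023
vertex 1.704 0.242 -1.604
endloop
endfacet
facet normal 0.408 0.846 -0.344
outer loop
vertex 1.704 0.242 -1.604
vertex 4.199 -1.231 -2.265
vertex 2.515 -0.844 -3.311
endloop
endfacet
facet normal 0.372 -0.498 -0.783
outer loop
vertex 2.515 -0.844 -3.311
vertex 3.856 -1.942 -1.976
vertex 2.172 -1.554 -3.023
endloop
endfacet
facet normal 0.372 -0.498 -0.783
outer loop
vertex 4.199 -1.231 -2.265
vertex 3.856 -1.942 -1.976
vertex 2.515 -0.844 -3.311
endloop
endfacet
facet normal -0.455 0.355 -0.816
outer loop
vertex 0.642 -1.476 2.11
vertex 1.344 -1.068 1.896
vertex 1.043 -2.522 1.431
endloop
endfacet
facet normal -0.836 -0.486 0.255
outer loop
vertex 1.876 -3.172 2.924
vertex 0.642 -1.476 2.11
vertex 1.043 -2.522 1.431
endloop
endfacet
facet normal -0.455 0.355 -0.816
outer loop
vertex 1.043 -2.522 1.431
vertex 1.344 -1.068 1.896
vertex 1.745 -2.114 1.217
endloop
endfacet
facet normal 0.306 -0.798 -0.518
outer loop
vertex 1.745 -2.114 1.217
vertex 1.876 -3.172 2.924
vertex 1.043 -2.522 1.431
endloop
endfacet
facet normal -0.306 0.798 0.518
outer loop
vertex 0.642 -1.476 2.11
vertex 2.177 -1.718 3.389
vertex 1.344 -1.068 1.896
endloop
endfacet
facet normal -0.836 -0.486 0.255
outer loop
vertex 1.475 -2.126 3.603
vertex 0.642 -1.476 2.11
vertex 1.876 -3.172 2.924
endloop
endfacet
facet normal -0.306 0.798 0.518
outer loop
vertex 1.475 -2.126 3.603
vertex 2.177 -1.718 3.389
vertex 0.642 -1.476 2.11
endloop
endfacet
facet normal 0.836 0.486 -0.255
outer loop
vertex 1.344 -1.068 1.896
vertex 2.177 -1.718 3.389
vertex 1.745 -2.114 1.217
endloop
endfacet
facet normal 0.306 -0.798 -0.518
outer loop
vertex 2.578 -2.764 2.71
vertex 1.876 -3.172 2.924
vertex 1.745 -2.114 1.217
endloop
endfacet
facet normal 0.836 0.486 -0.255
outer loop
vertex 1.745 -2.114 1.217
vertex 2.177 -1.718 3.389
vertex 2.578 -2.764 2.71
endloop
endfacet
facet normal 0.455 -0.355 0.816
outer loop
vertex 2.578 -2.764 2.71
vertex 1.475 -2.126 3.603
vertex 1.876 -3.172 2.924
endloop
endfacet
facet normal 0.455 -0.355 0.816
outer loop
vertex 2.177 -1.718 3.389
vertex 1.475 -2.126 3.603
vertex 2.578 -2.764 2.71
endloop
endfacet

endsolid
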